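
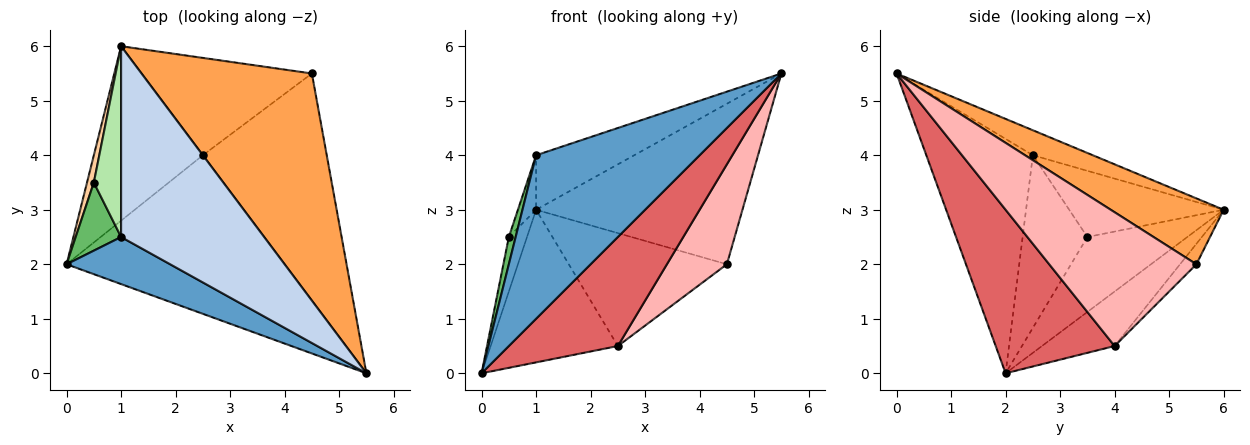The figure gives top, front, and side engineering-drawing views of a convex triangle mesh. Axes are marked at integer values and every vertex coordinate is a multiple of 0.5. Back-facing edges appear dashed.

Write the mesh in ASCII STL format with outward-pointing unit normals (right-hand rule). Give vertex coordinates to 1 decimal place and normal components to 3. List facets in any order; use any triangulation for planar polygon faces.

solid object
 facet normal -0.531 -0.815 0.234
  outer loop
   vertex 1.0 2.5 4.0
   vertex 0.0 2.0 0.0
   vertex 5.5 0.0 5.5
  endloop
 endfacet
 facet normal -0.166 0.271 0.948
  outer loop
   vertex 1.0 2.5 4.0
   vertex 5.5 0.0 5.5
   vertex 1.0 6.0 3.0
  endloop
 endfacet
 facet normal 0.301 0.550 0.779
  outer loop
   vertex 4.5 5.5 2.0
   vertex 1.0 6.0 3.0
   vertex 5.5 0.0 5.5
  endloop
 endfacet
 facet normal -0.980 0.178 0.089
  outer loop
   vertex 0.5 3.5 2.5
   vertex 1.0 6.0 3.0
   vertex 0.0 2.0 0.0
  endloop
 endfacet
 facet normal -0.962 -0.101 0.253
  outer loop
   vertex 0.5 3.5 2.5
   vertex 0.0 2.0 0.0
   vertex 1.0 2.5 4.0
  endloop
 endfacet
 facet normal -0.919 0.108 0.379
  outer loop
   vertex 0.5 3.5 2.5
   vertex 1.0 2.5 4.0
   vertex 1.0 6.0 3.0
  endloop
 endfacet
 facet normal 0.526 -0.482 -0.701
  outer loop
   vertex 2.5 4.0 0.5
   vertex 5.5 0.0 5.5
   vertex 0.0 2.0 0.0
  endloop
 endfacet
 facet normal 0.703 -0.286 -0.651
  outer loop
   vertex 2.5 4.0 0.5
   vertex 4.5 5.5 2.0
   vertex 5.5 0.0 5.5
  endloop
 endfacet
 facet normal -0.352 0.616 -0.704
  outer loop
   vertex 2.5 4.0 0.5
   vertex 0.0 2.0 0.0
   vertex 1.0 6.0 3.0
  endloop
 endfacet
 facet normal -0.078 0.755 -0.651
  outer loop
   vertex 2.5 4.0 0.5
   vertex 1.0 6.0 3.0
   vertex 4.5 5.5 2.0
  endloop
 endfacet
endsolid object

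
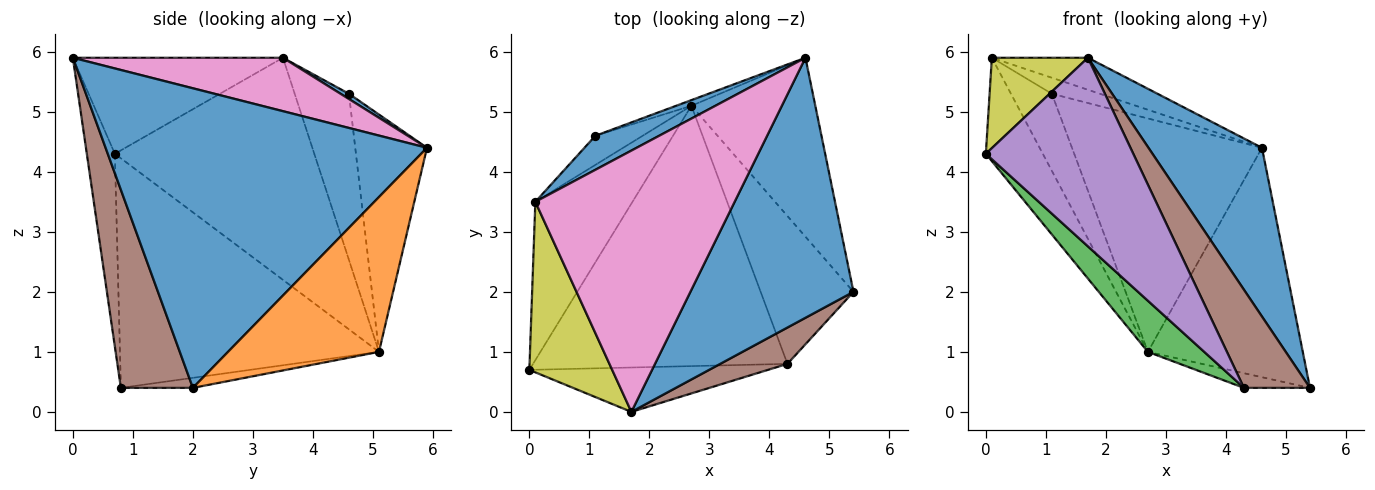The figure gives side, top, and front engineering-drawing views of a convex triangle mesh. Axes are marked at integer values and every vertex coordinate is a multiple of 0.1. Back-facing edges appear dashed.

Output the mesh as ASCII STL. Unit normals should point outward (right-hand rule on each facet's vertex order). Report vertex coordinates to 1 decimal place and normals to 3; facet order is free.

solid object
 facet normal 0.839 -0.296 0.457
  outer loop
   vertex 1.7 0.0 5.9
   vertex 5.4 2.0 0.4
   vertex 4.6 5.9 4.4
  endloop
 endfacet
 facet normal 0.609 0.625 -0.488
  outer loop
   vertex 2.7 5.1 1.0
   vertex 4.6 5.9 4.4
   vertex 5.4 2.0 0.4
  endloop
 endfacet
 facet normal -0.663 -0.144 -0.735
  outer loop
   vertex 4.3 0.8 0.4
   vertex 0.0 0.7 4.3
   vertex 2.7 5.1 1.0
  endloop
 endfacet
 facet normal -0.107 0.098 -0.989
  outer loop
   vertex 4.3 0.8 0.4
   vertex 2.7 5.1 1.0
   vertex 5.4 2.0 0.4
  endloop
 endfacet
 facet normal -0.182 -0.957 -0.225
  outer loop
   vertex 4.3 0.8 0.4
   vertex 1.7 0.0 5.9
   vertex 0.0 0.7 4.3
  endloop
 endfacet
 facet normal 0.715 -0.656 0.243
  outer loop
   vertex 4.3 0.8 0.4
   vertex 5.4 2.0 0.4
   vertex 1.7 0.0 5.9
  endloop
 endfacet
 facet normal 0.257 0.118 0.959
  outer loop
   vertex 0.1 3.5 5.9
   vertex 1.7 0.0 5.9
   vertex 4.6 5.9 4.4
  endloop
 endfacet
 facet normal -0.886 0.253 -0.388
  outer loop
   vertex 0.1 3.5 5.9
   vertex 2.7 5.1 1.0
   vertex 0.0 0.7 4.3
  endloop
 endfacet
 facet normal -0.716 -0.327 0.617
  outer loop
   vertex 0.1 3.5 5.9
   vertex 0.0 0.7 4.3
   vertex 1.7 0.0 5.9
  endloop
 endfacet
 facet normal -0.353 0.935 -0.023
  outer loop
   vertex 1.1 4.6 5.3
   vertex 4.6 5.9 4.4
   vertex 2.7 5.1 1.0
  endloop
 endfacet
 facet normal 0.074 0.425 0.902
  outer loop
   vertex 1.1 4.6 5.3
   vertex 0.1 3.5 5.9
   vertex 4.6 5.9 4.4
  endloop
 endfacet
 facet normal -0.779 0.587 -0.221
  outer loop
   vertex 1.1 4.6 5.3
   vertex 2.7 5.1 1.0
   vertex 0.1 3.5 5.9
  endloop
 endfacet
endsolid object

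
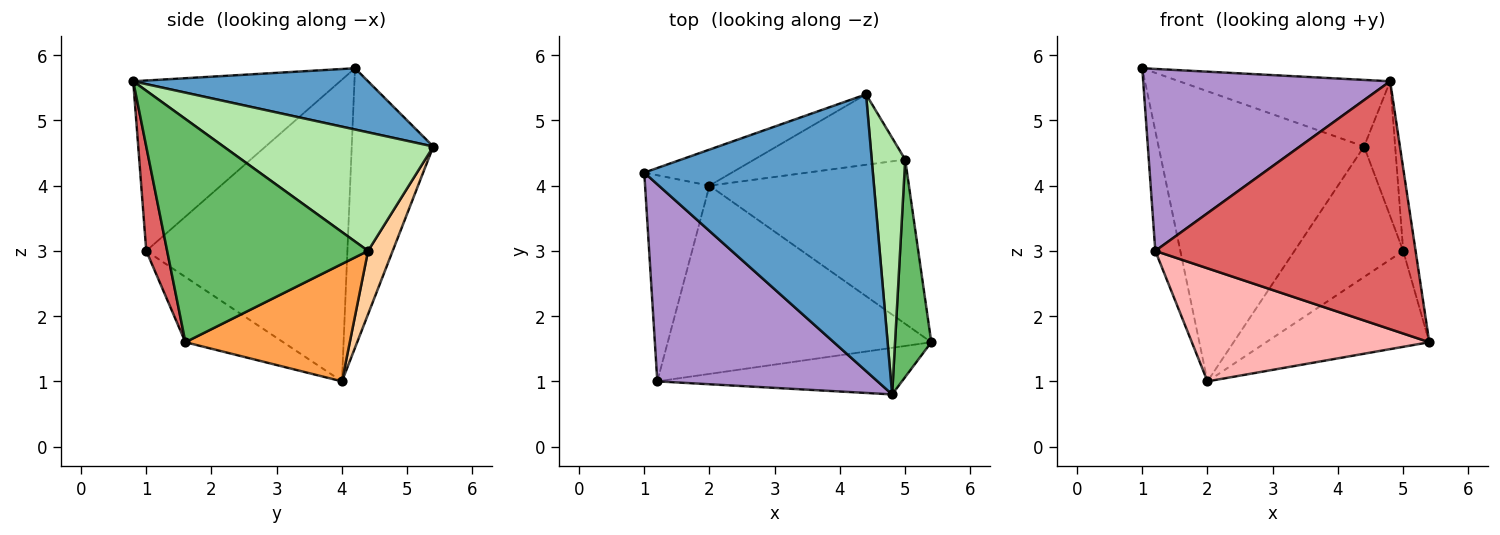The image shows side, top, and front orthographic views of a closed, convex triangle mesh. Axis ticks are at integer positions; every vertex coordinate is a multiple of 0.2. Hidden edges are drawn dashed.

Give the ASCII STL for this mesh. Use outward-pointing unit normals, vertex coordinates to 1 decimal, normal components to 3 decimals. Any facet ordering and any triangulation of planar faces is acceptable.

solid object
 facet normal 0.252 0.226 0.941
  outer loop
   vertex 4.8 0.8 5.6
   vertex 4.4 5.4 4.6
   vertex 1.0 4.2 5.8
  endloop
 endfacet
 facet normal -0.366 0.923 -0.115
  outer loop
   vertex 2.0 4.0 1.0
   vertex 1.0 4.2 5.8
   vertex 4.4 5.4 4.6
  endloop
 endfacet
 facet normal 0.453 0.450 -0.770
  outer loop
   vertex 5.0 4.4 3.0
   vertex 5.4 1.6 1.6
   vertex 2.0 4.0 1.0
  endloop
 endfacet
 facet normal 0.196 0.863 -0.466
  outer loop
   vertex 5.0 4.4 3.0
   vertex 2.0 4.0 1.0
   vertex 4.4 5.4 4.6
  endloop
 endfacet
 facet normal 0.985 0.061 0.160
  outer loop
   vertex 5.0 4.4 3.0
   vertex 4.8 0.8 5.6
   vertex 5.4 1.6 1.6
  endloop
 endfacet
 facet normal 0.953 0.141 0.269
  outer loop
   vertex 5.0 4.4 3.0
   vertex 4.4 5.4 4.6
   vertex 4.8 0.8 5.6
  endloop
 endfacet
 facet normal 0.079 -0.980 -0.184
  outer loop
   vertex 1.2 1.0 3.0
   vertex 5.4 1.6 1.6
   vertex 4.8 0.8 5.6
  endloop
 endfacet
 facet normal -0.208 -0.504 -0.839
  outer loop
   vertex 1.2 1.0 3.0
   vertex 2.0 4.0 1.0
   vertex 5.4 1.6 1.6
  endloop
 endfacet
 facet normal -0.494 -0.590 0.639
  outer loop
   vertex 1.2 1.0 3.0
   vertex 4.8 0.8 5.6
   vertex 1.0 4.2 5.8
  endloop
 endfacet
 facet normal -0.971 0.121 -0.207
  outer loop
   vertex 1.2 1.0 3.0
   vertex 1.0 4.2 5.8
   vertex 2.0 4.0 1.0
  endloop
 endfacet
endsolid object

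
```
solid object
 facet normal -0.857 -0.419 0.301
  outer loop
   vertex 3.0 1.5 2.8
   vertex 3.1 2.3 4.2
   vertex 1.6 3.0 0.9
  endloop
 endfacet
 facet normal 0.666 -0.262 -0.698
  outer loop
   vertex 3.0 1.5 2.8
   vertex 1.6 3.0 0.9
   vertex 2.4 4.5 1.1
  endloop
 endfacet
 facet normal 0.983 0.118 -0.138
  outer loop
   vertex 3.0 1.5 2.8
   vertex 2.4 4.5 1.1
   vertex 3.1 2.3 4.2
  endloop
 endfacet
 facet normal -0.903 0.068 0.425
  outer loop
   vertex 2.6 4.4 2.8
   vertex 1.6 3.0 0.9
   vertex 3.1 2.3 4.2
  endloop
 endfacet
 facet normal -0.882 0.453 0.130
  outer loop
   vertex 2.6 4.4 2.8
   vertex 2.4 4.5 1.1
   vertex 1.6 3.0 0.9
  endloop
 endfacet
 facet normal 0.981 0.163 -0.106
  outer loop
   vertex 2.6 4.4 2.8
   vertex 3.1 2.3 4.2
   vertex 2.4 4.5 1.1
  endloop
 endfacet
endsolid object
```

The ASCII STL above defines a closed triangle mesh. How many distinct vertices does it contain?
5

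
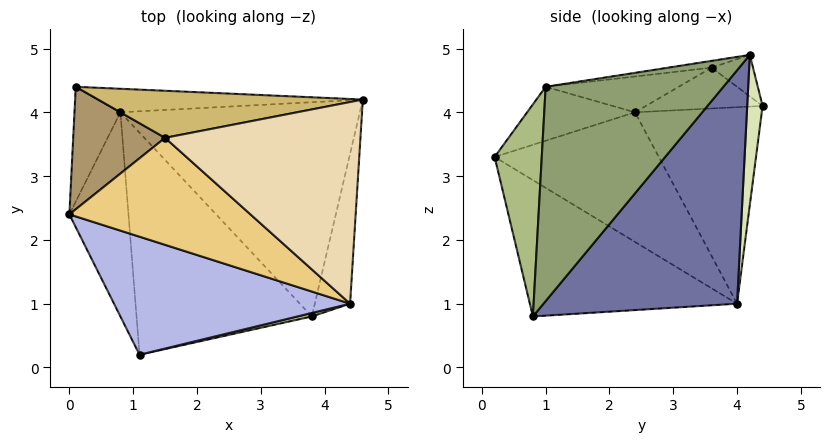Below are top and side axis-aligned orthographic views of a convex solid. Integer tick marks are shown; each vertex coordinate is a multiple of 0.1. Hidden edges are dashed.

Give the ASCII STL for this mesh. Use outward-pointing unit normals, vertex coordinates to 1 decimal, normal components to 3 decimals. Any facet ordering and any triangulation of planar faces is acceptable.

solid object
 facet normal 0.572 0.573 -0.587
  outer loop
   vertex 0.8 4.0 1.0
   vertex 4.6 4.2 4.9
   vertex 3.8 0.8 0.8
  endloop
 endfacet
 facet normal -0.866 -0.307 -0.395
  outer loop
   vertex 0.8 4.0 1.0
   vertex 1.1 0.2 3.3
   vertex 0.0 2.4 4.0
  endloop
 endfacet
 facet normal -0.543 -0.466 -0.699
  outer loop
   vertex 0.8 4.0 1.0
   vertex 3.8 0.8 0.8
   vertex 1.1 0.2 3.3
  endloop
 endfacet
 facet normal -0.205 -0.388 0.898
  outer loop
   vertex 4.4 1.0 4.4
   vertex 0.0 2.4 4.0
   vertex 1.1 0.2 3.3
  endloop
 endfacet
 facet normal 0.986 -0.036 -0.162
  outer loop
   vertex 4.4 1.0 4.4
   vertex 3.8 0.8 0.8
   vertex 4.6 4.2 4.9
  endloop
 endfacet
 facet normal 0.231 -0.973 0.016
  outer loop
   vertex 4.4 1.0 4.4
   vertex 1.1 0.2 3.3
   vertex 3.8 0.8 0.8
  endloop
 endfacet
 facet normal -0.972 0.060 -0.227
  outer loop
   vertex 0.1 4.4 4.1
   vertex 0.8 4.0 1.0
   vertex 0.0 2.4 4.0
  endloop
 endfacet
 facet normal 0.064 0.991 -0.113
  outer loop
   vertex 0.1 4.4 4.1
   vertex 4.6 4.2 4.9
   vertex 0.8 4.0 1.0
  endloop
 endfacet
 facet normal -0.406 -0.025 0.914
  outer loop
   vertex 1.5 3.6 4.7
   vertex 0.1 4.4 4.1
   vertex 0.0 2.4 4.0
  endloop
 endfacet
 facet normal -0.140 0.425 0.894
  outer loop
   vertex 1.5 3.6 4.7
   vertex 4.6 4.2 4.9
   vertex 0.1 4.4 4.1
  endloop
 endfacet
 facet normal -0.184 -0.313 0.932
  outer loop
   vertex 1.5 3.6 4.7
   vertex 0.0 2.4 4.0
   vertex 4.4 1.0 4.4
  endloop
 endfacet
 facet normal -0.034 -0.152 0.988
  outer loop
   vertex 1.5 3.6 4.7
   vertex 4.4 1.0 4.4
   vertex 4.6 4.2 4.9
  endloop
 endfacet
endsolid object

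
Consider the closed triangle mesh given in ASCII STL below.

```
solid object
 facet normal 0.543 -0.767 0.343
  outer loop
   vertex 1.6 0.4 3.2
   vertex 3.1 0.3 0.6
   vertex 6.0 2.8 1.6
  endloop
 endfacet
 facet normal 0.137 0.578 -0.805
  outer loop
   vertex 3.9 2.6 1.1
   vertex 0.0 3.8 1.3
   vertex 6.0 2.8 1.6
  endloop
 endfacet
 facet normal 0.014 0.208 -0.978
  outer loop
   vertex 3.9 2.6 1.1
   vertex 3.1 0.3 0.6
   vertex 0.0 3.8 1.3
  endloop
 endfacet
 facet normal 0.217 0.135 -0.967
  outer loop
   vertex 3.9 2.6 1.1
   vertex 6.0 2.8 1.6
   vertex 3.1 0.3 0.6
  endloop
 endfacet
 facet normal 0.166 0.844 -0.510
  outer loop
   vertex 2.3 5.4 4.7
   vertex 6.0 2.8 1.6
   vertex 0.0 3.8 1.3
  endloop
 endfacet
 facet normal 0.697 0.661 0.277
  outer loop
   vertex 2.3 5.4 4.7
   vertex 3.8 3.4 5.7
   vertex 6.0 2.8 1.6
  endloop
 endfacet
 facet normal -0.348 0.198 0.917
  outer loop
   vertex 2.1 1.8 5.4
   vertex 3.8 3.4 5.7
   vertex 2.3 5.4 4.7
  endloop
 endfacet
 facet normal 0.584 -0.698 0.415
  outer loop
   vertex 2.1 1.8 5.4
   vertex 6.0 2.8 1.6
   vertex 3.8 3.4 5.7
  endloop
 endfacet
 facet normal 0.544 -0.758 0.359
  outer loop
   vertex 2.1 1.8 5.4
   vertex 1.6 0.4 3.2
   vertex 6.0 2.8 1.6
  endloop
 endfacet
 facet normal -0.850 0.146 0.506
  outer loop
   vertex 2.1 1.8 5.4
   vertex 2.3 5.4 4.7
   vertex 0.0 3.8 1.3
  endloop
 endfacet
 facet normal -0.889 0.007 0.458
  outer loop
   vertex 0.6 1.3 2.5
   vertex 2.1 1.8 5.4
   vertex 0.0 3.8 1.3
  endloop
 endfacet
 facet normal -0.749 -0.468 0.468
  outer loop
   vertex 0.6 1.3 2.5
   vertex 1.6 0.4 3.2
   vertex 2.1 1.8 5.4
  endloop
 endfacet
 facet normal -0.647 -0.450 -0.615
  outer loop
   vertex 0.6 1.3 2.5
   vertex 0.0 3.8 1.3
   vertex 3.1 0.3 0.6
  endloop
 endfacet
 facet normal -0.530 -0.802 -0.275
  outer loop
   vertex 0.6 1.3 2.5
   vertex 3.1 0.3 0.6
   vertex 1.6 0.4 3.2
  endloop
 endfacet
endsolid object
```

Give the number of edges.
21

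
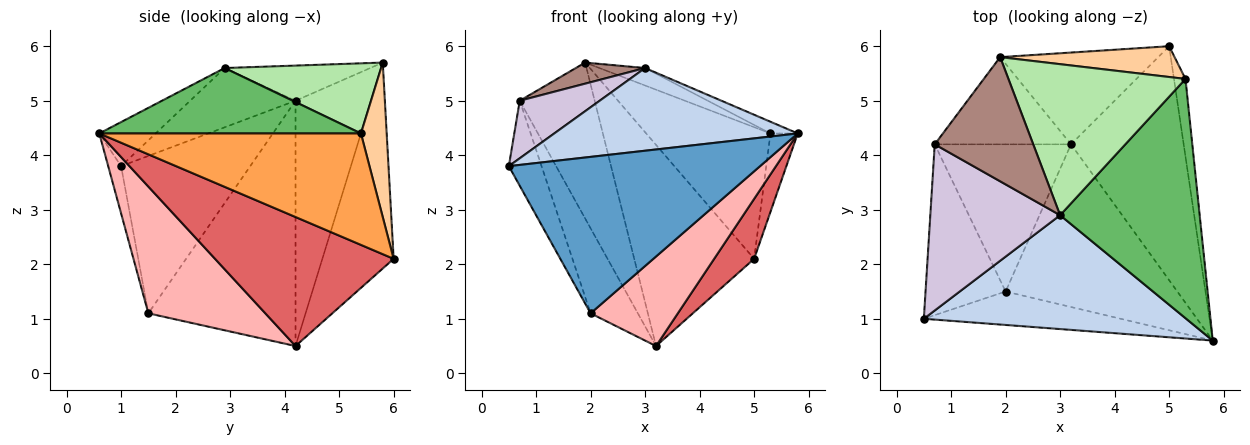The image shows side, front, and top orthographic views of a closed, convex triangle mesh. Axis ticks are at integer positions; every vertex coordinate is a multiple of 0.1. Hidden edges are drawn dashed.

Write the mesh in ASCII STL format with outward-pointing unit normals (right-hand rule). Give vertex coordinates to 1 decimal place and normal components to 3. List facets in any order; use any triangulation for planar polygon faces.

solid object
 facet normal -0.050 -0.977 -0.209
  outer loop
   vertex 2.0 1.5 1.1
   vertex 5.8 0.6 4.4
   vertex 0.5 1.0 3.8
  endloop
 endfacet
 facet normal -0.135 -0.582 0.802
  outer loop
   vertex 3.0 2.9 5.6
   vertex 0.5 1.0 3.8
   vertex 5.8 0.6 4.4
  endloop
 endfacet
 facet normal 0.989 0.103 -0.102
  outer loop
   vertex 5.3 5.4 4.4
   vertex 5.8 0.6 4.4
   vertex 5.0 6.0 2.1
  endloop
 endfacet
 facet normal 0.198 0.955 0.223
  outer loop
   vertex 5.3 5.4 4.4
   vertex 5.0 6.0 2.1
   vertex 1.9 5.8 5.7
  endloop
 endfacet
 facet normal 0.424 0.044 0.905
  outer loop
   vertex 5.3 5.4 4.4
   vertex 3.0 2.9 5.6
   vertex 5.8 0.6 4.4
  endloop
 endfacet
 facet normal 0.366 0.107 0.924
  outer loop
   vertex 5.3 5.4 4.4
   vertex 1.9 5.8 5.7
   vertex 3.0 2.9 5.6
  endloop
 endfacet
 facet normal 0.743 -0.166 -0.649
  outer loop
   vertex 3.2 4.2 0.5
   vertex 5.0 6.0 2.1
   vertex 5.8 0.6 4.4
  endloop
 endfacet
 facet normal 0.543 -0.405 -0.736
  outer loop
   vertex 3.2 4.2 0.5
   vertex 5.8 0.6 4.4
   vertex 2.0 1.5 1.1
  endloop
 endfacet
 facet normal -0.476 0.800 -0.365
  outer loop
   vertex 3.2 4.2 0.5
   vertex 1.9 5.8 5.7
   vertex 5.0 6.0 2.1
  endloop
 endfacet
 facet normal -0.396 -0.301 0.868
  outer loop
   vertex 0.7 4.2 5.0
   vertex 0.5 1.0 3.8
   vertex 3.0 2.9 5.6
  endloop
 endfacet
 facet normal -0.332 -0.158 0.930
  outer loop
   vertex 0.7 4.2 5.0
   vertex 3.0 2.9 5.6
   vertex 1.9 5.8 5.7
  endloop
 endfacet
 facet normal -0.660 0.656 -0.367
  outer loop
   vertex 0.7 4.2 5.0
   vertex 1.9 5.8 5.7
   vertex 3.2 4.2 0.5
  endloop
 endfacet
 facet normal -0.869 0.220 -0.442
  outer loop
   vertex 0.7 4.2 5.0
   vertex 2.0 1.5 1.1
   vertex 0.5 1.0 3.8
  endloop
 endfacet
 facet normal -0.842 0.270 -0.468
  outer loop
   vertex 0.7 4.2 5.0
   vertex 3.2 4.2 0.5
   vertex 2.0 1.5 1.1
  endloop
 endfacet
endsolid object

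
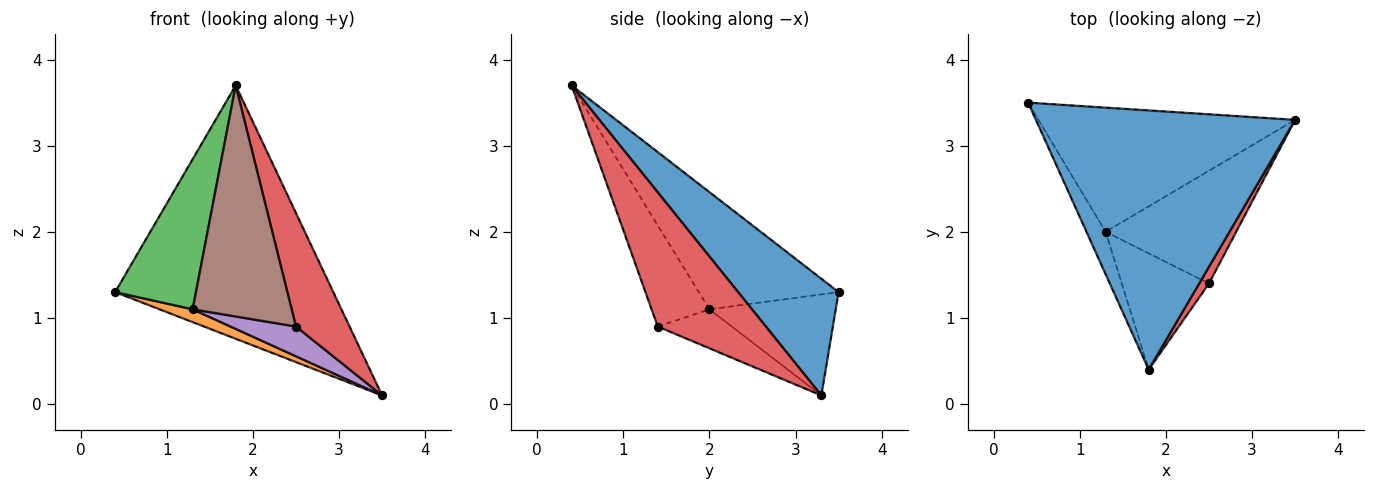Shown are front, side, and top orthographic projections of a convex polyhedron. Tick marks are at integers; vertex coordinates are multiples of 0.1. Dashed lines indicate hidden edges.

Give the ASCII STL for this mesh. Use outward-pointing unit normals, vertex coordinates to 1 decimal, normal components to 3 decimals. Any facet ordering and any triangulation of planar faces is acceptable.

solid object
 facet normal 0.306 0.665 0.681
  outer loop
   vertex 1.8 0.4 3.7
   vertex 3.5 3.3 0.1
   vertex 0.4 3.5 1.3
  endloop
 endfacet
 facet normal -0.365 -0.095 -0.926
  outer loop
   vertex 1.3 2.0 1.1
   vertex 0.4 3.5 1.3
   vertex 3.5 3.3 0.1
  endloop
 endfacet
 facet normal -0.857 -0.496 -0.140
  outer loop
   vertex 1.3 2.0 1.1
   vertex 1.8 0.4 3.7
   vertex 0.4 3.5 1.3
  endloop
 endfacet
 facet normal 0.894 -0.443 0.065
  outer loop
   vertex 2.5 1.4 0.9
   vertex 3.5 3.3 0.1
   vertex 1.8 0.4 3.7
  endloop
 endfacet
 facet normal -0.277 -0.245 -0.929
  outer loop
   vertex 2.5 1.4 0.9
   vertex 1.3 2.0 1.1
   vertex 3.5 3.3 0.1
  endloop
 endfacet
 facet normal -0.462 -0.792 -0.398
  outer loop
   vertex 2.5 1.4 0.9
   vertex 1.8 0.4 3.7
   vertex 1.3 2.0 1.1
  endloop
 endfacet
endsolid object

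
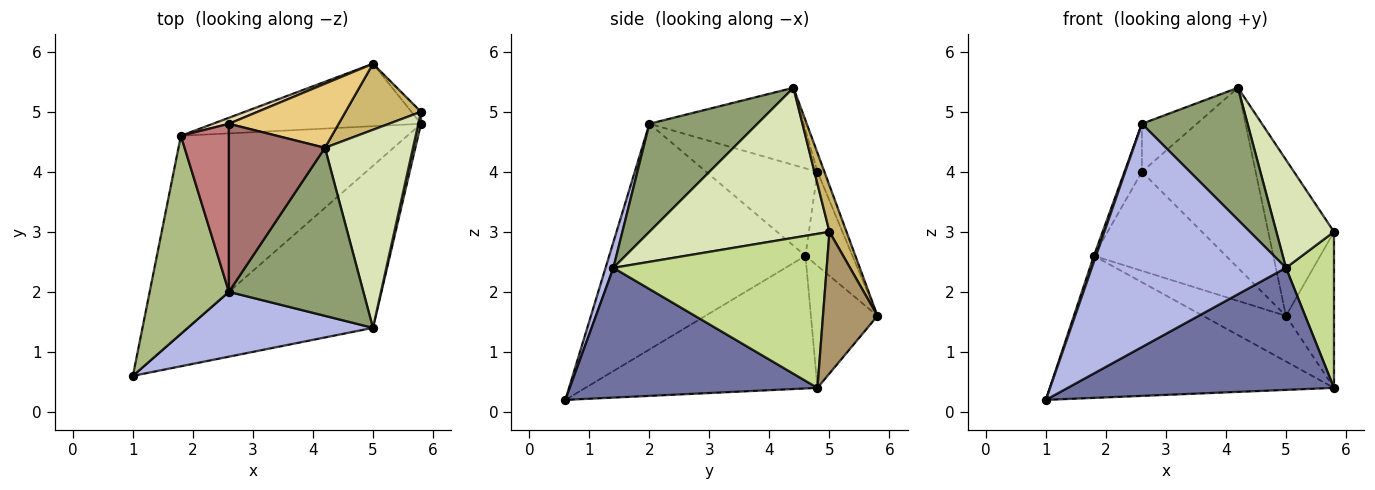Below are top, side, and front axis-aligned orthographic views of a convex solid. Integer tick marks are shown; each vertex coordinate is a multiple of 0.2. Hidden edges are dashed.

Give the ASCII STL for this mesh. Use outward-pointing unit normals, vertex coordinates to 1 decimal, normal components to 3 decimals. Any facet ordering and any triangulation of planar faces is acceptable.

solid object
 facet normal 0.488 -0.525 -0.697
  outer loop
   vertex 5.0 1.4 2.4
   vertex 1.0 0.6 0.2
   vertex 5.8 4.8 0.4
  endloop
 endfacet
 facet normal -0.430 0.526 -0.734
  outer loop
   vertex 1.8 4.6 2.6
   vertex 5.8 4.8 0.4
   vertex 1.0 0.6 0.2
  endloop
 endfacet
 facet normal -0.428 0.533 -0.730
  outer loop
   vertex 1.8 4.6 2.6
   vertex 5.0 5.8 1.6
   vertex 5.8 4.8 0.4
  endloop
 endfacet
 facet normal 0.039 -0.960 0.279
  outer loop
   vertex 2.6 2.0 4.8
   vertex 1.0 0.6 0.2
   vertex 5.0 1.4 2.4
  endloop
 endfacet
 facet normal 0.534 -0.522 0.665
  outer loop
   vertex 2.6 2.0 4.8
   vertex 5.0 1.4 2.4
   vertex 4.2 4.4 5.4
  endloop
 endfacet
 facet normal -0.943 -0.010 0.331
  outer loop
   vertex 2.6 2.0 4.8
   vertex 1.8 4.6 2.6
   vertex 1.0 0.6 0.2
  endloop
 endfacet
 facet normal 0.975 -0.220 0.017
  outer loop
   vertex 5.8 5.0 3.0
   vertex 5.0 1.4 2.4
   vertex 5.8 4.8 0.4
  endloop
 endfacet
 facet normal 0.831 -0.266 0.488
  outer loop
   vertex 5.8 5.0 3.0
   vertex 4.2 4.4 5.4
   vertex 5.0 1.4 2.4
  endloop
 endfacet
 facet normal 0.749 0.660 -0.051
  outer loop
   vertex 5.8 5.0 3.0
   vertex 5.8 4.8 0.4
   vertex 5.0 5.8 1.6
  endloop
 endfacet
 facet normal 0.233 0.896 0.379
  outer loop
   vertex 5.8 5.0 3.0
   vertex 5.0 5.8 1.6
   vertex 4.2 4.4 5.4
  endloop
 endfacet
 facet normal -0.057 0.941 0.334
  outer loop
   vertex 2.6 4.8 4.0
   vertex 4.2 4.4 5.4
   vertex 5.0 5.8 1.6
  endloop
 endfacet
 facet normal -0.335 0.941 0.057
  outer loop
   vertex 2.6 4.8 4.0
   vertex 5.0 5.8 1.6
   vertex 1.8 4.6 2.6
  endloop
 endfacet
 facet normal -0.611 0.217 0.761
  outer loop
   vertex 2.6 4.8 4.0
   vertex 2.6 2.0 4.8
   vertex 4.2 4.4 5.4
  endloop
 endfacet
 facet normal -0.868 0.136 0.477
  outer loop
   vertex 2.6 4.8 4.0
   vertex 1.8 4.6 2.6
   vertex 2.6 2.0 4.8
  endloop
 endfacet
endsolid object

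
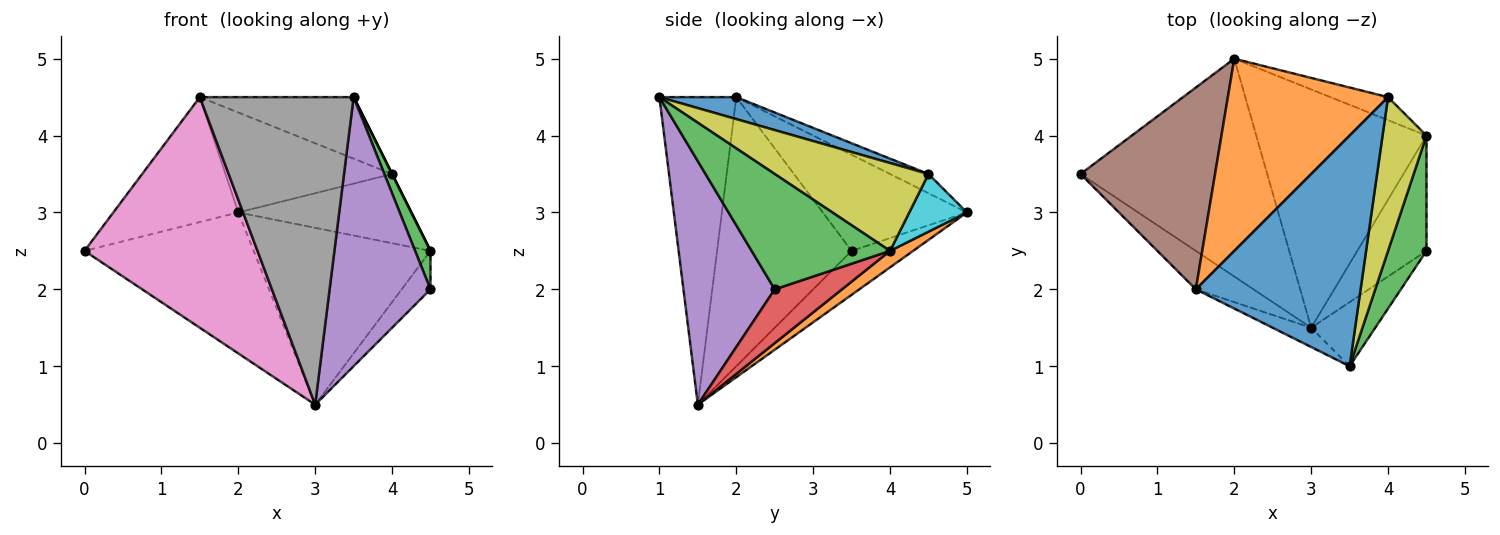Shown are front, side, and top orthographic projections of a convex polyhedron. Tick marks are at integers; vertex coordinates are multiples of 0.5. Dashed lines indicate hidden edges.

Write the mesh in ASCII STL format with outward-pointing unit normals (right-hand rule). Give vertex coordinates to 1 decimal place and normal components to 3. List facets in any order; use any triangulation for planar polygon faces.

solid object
 facet normal -0.194 0.533 -0.824
  outer loop
   vertex 2.0 5.0 3.0
   vertex 3.0 1.5 0.5
   vertex 0.0 3.5 2.5
  endloop
 endfacet
 facet normal 0.077 0.594 -0.801
  outer loop
   vertex 2.0 5.0 3.0
   vertex 4.5 4.0 2.5
   vertex 3.0 1.5 0.5
  endloop
 endfacet
 facet normal 0.943 -0.105 0.314
  outer loop
   vertex 4.5 2.5 2.0
   vertex 4.5 4.0 2.5
   vertex 3.5 1.0 4.5
  endloop
 endfacet
 facet normal 0.594 0.254 -0.763
  outer loop
   vertex 4.5 2.5 2.0
   vertex 3.0 1.5 0.5
   vertex 4.5 4.0 2.5
  endloop
 endfacet
 facet normal 0.661 -0.730 -0.174
  outer loop
   vertex 4.5 2.5 2.0
   vertex 3.5 1.0 4.5
   vertex 3.0 1.5 0.5
  endloop
 endfacet
 facet normal -0.519 0.450 0.727
  outer loop
   vertex 1.5 2.0 4.5
   vertex 2.0 5.0 3.0
   vertex 0.0 3.5 2.5
  endloop
 endfacet
 facet normal -0.609 -0.783 -0.130
  outer loop
   vertex 1.5 2.0 4.5
   vertex 0.0 3.5 2.5
   vertex 3.0 1.5 0.5
  endloop
 endfacet
 facet normal -0.447 -0.893 -0.056
  outer loop
   vertex 1.5 2.0 4.5
   vertex 3.0 1.5 0.5
   vertex 3.5 1.0 4.5
  endloop
 endfacet
 facet normal 0.894 0.000 0.447
  outer loop
   vertex 4.0 4.5 3.5
   vertex 3.5 1.0 4.5
   vertex 4.5 4.0 2.5
  endloop
 endfacet
 facet normal 0.302 0.905 -0.302
  outer loop
   vertex 4.0 4.5 3.5
   vertex 4.5 4.0 2.5
   vertex 2.0 5.0 3.0
  endloop
 endfacet
 facet normal 0.128 0.256 0.958
  outer loop
   vertex 4.0 4.5 3.5
   vertex 1.5 2.0 4.5
   vertex 3.5 1.0 4.5
  endloop
 endfacet
 facet normal -0.106 0.459 0.882
  outer loop
   vertex 4.0 4.5 3.5
   vertex 2.0 5.0 3.0
   vertex 1.5 2.0 4.5
  endloop
 endfacet
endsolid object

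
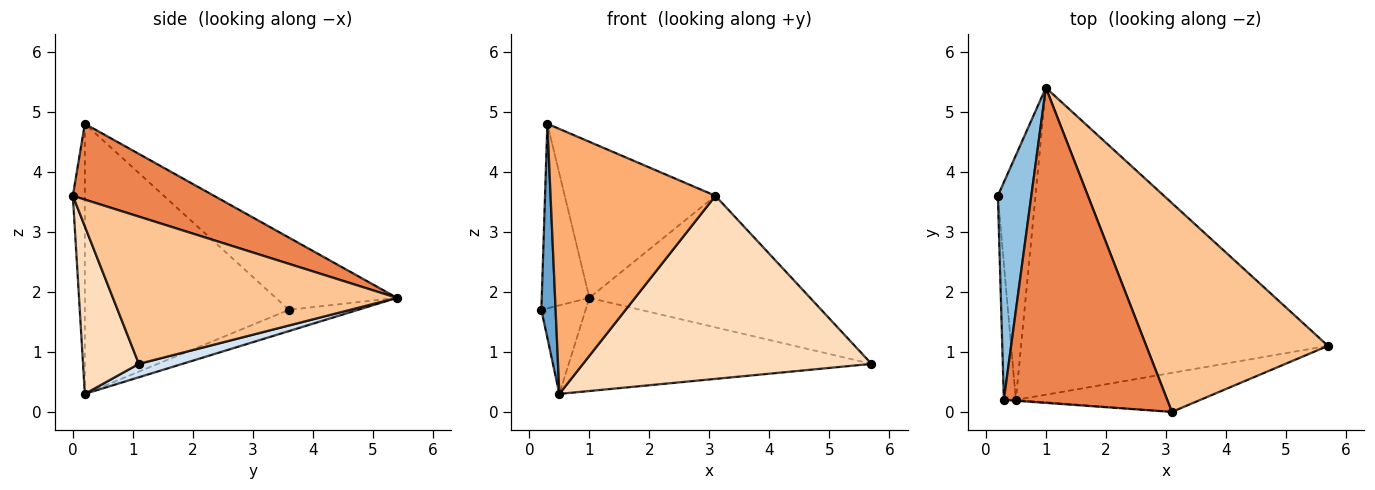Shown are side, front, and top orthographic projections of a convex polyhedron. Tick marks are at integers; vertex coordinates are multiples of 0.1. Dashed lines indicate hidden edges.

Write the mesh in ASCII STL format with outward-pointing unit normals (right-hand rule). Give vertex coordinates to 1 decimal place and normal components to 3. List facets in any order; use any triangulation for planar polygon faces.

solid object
 facet normal -0.997 -0.070 -0.044
  outer loop
   vertex 0.5 0.2 0.3
   vertex 0.3 0.2 4.8
   vertex 0.2 3.6 1.7
  endloop
 endfacet
 facet normal -0.855 0.336 0.396
  outer loop
   vertex 1.0 5.4 1.9
   vertex 0.2 3.6 1.7
   vertex 0.3 0.2 4.8
  endloop
 endfacet
 facet normal -0.469 0.301 -0.831
  outer loop
   vertex 1.0 5.4 1.9
   vertex 0.5 0.2 0.3
   vertex 0.2 3.6 1.7
  endloop
 endfacet
 facet normal 0.042 0.290 -0.956
  outer loop
   vertex 1.0 5.4 1.9
   vertex 5.7 1.1 0.8
   vertex 0.5 0.2 0.3
  endloop
 endfacet
 facet normal 0.384 0.410 0.827
  outer loop
   vertex 3.1 0.0 3.6
   vertex 1.0 5.4 1.9
   vertex 0.3 0.2 4.8
  endloop
 endfacet
 facet normal -0.073 -0.997 -0.003
  outer loop
   vertex 3.1 0.0 3.6
   vertex 0.3 0.2 4.8
   vertex 0.5 0.2 0.3
  endloop
 endfacet
 facet normal 0.566 0.440 0.698
  outer loop
   vertex 3.1 0.0 3.6
   vertex 5.7 1.1 0.8
   vertex 1.0 5.4 1.9
  endloop
 endfacet
 facet normal 0.186 -0.961 -0.205
  outer loop
   vertex 3.1 0.0 3.6
   vertex 0.5 0.2 0.3
   vertex 5.7 1.1 0.8
  endloop
 endfacet
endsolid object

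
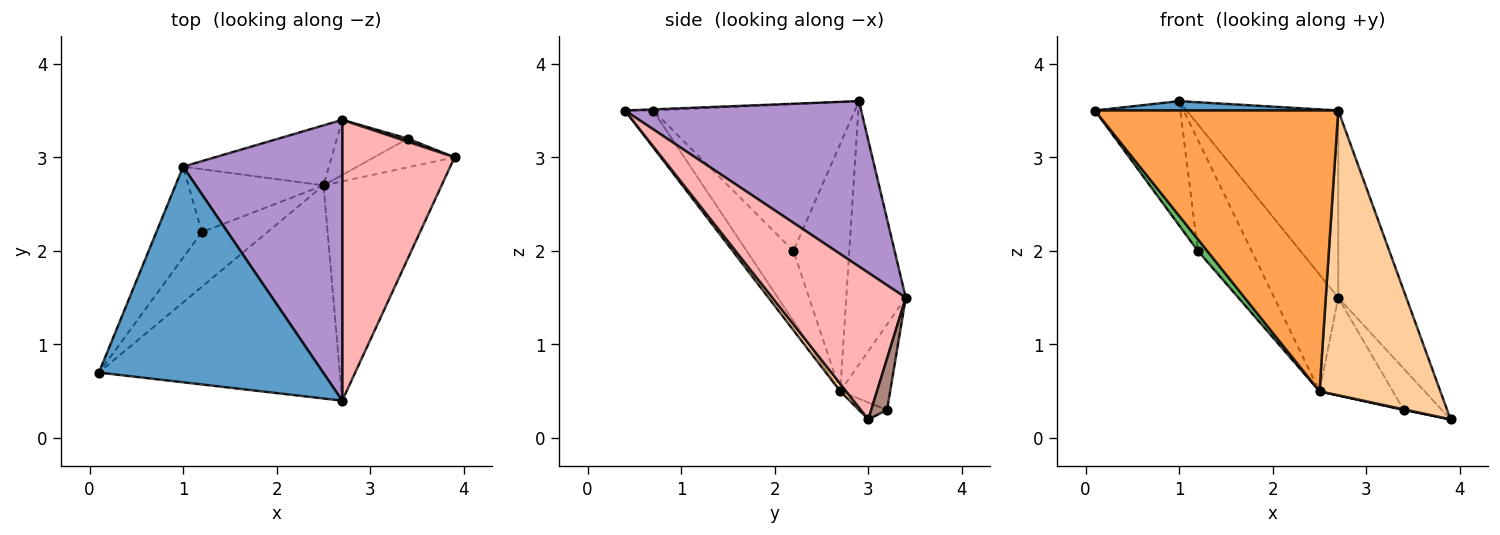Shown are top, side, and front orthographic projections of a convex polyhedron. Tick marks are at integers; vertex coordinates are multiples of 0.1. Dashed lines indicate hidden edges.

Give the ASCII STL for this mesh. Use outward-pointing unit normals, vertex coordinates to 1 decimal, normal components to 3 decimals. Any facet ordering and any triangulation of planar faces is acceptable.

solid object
 facet normal -0.005 -0.043 0.999
  outer loop
   vertex 1.0 2.9 3.6
   vertex 0.1 0.7 3.5
   vertex 2.7 0.4 3.5
  endloop
 endfacet
 facet normal -0.886 0.375 -0.275
  outer loop
   vertex 1.2 2.2 2.0
   vertex 0.1 0.7 3.5
   vertex 1.0 2.9 3.6
  endloop
 endfacet
 facet normal -0.092 -0.793 -0.602
  outer loop
   vertex 2.5 2.7 0.5
   vertex 2.7 0.4 3.5
   vertex 0.1 0.7 3.5
  endloop
 endfacet
 facet normal 0.039 -0.792 -0.610
  outer loop
   vertex 2.5 2.7 0.5
   vertex 3.9 3.0 0.2
   vertex 2.7 0.4 3.5
  endloop
 endfacet
 facet normal -0.723 -0.145 -0.675
  outer loop
   vertex 2.5 2.7 0.5
   vertex 0.1 0.7 3.5
   vertex 1.2 2.2 2.0
  endloop
 endfacet
 facet normal -0.671 0.645 -0.366
  outer loop
   vertex 2.5 2.7 0.5
   vertex 1.2 2.2 2.0
   vertex 1.0 2.9 3.6
  endloop
 endfacet
 facet normal -0.637 0.686 -0.352
  outer loop
   vertex 2.7 3.4 1.5
   vertex 2.5 2.7 0.5
   vertex 1.0 2.9 3.6
  endloop
 endfacet
 facet normal 0.736 0.376 0.564
  outer loop
   vertex 2.7 3.4 1.5
   vertex 2.7 0.4 3.5
   vertex 3.9 3.0 0.2
  endloop
 endfacet
 facet normal 0.654 0.420 0.629
  outer loop
   vertex 2.7 3.4 1.5
   vertex 1.0 2.9 3.6
   vertex 2.7 0.4 3.5
  endloop
 endfacet
 facet normal -0.205 -0.023 -0.979
  outer loop
   vertex 3.4 3.2 0.3
   vertex 3.9 3.0 0.2
   vertex 2.5 2.7 0.5
  endloop
 endfacet
 facet normal 0.382 0.921 0.070
  outer loop
   vertex 3.4 3.2 0.3
   vertex 2.7 3.4 1.5
   vertex 3.9 3.0 0.2
  endloop
 endfacet
 facet normal -0.510 0.749 -0.422
  outer loop
   vertex 3.4 3.2 0.3
   vertex 2.5 2.7 0.5
   vertex 2.7 3.4 1.5
  endloop
 endfacet
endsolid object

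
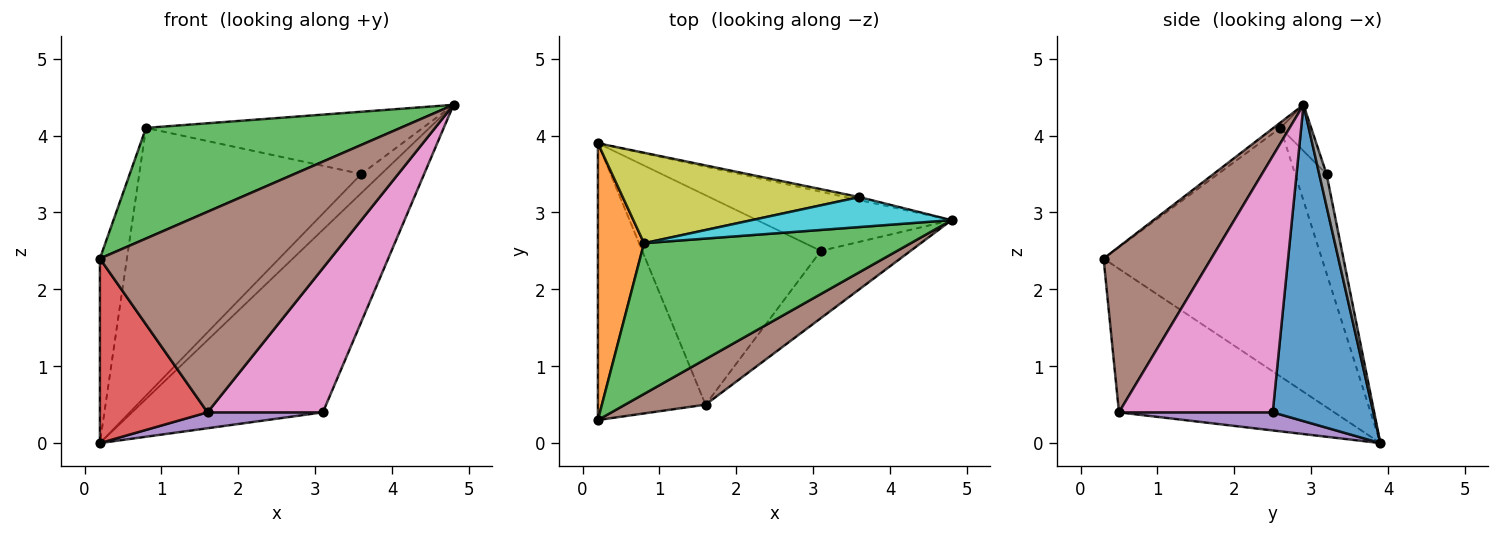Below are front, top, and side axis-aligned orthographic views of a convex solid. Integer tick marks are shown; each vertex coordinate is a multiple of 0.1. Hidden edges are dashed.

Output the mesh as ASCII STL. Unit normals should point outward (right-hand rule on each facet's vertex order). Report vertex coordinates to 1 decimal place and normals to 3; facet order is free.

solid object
 facet normal 0.448 0.850 -0.276
  outer loop
   vertex 3.1 2.5 0.4
   vertex 0.2 3.9 0.0
   vertex 4.8 2.9 4.4
  endloop
 endfacet
 facet normal -0.976 0.121 0.181
  outer loop
   vertex 0.8 2.6 4.1
   vertex 0.2 3.9 0.0
   vertex 0.2 0.3 2.4
  endloop
 endfacet
 facet normal -0.016 -0.592 0.806
  outer loop
   vertex 0.8 2.6 4.1
   vertex 0.2 0.3 2.4
   vertex 4.8 2.9 4.4
  endloop
 endfacet
 facet normal -0.743 -0.371 -0.557
  outer loop
   vertex 1.6 0.5 0.4
   vertex 0.2 0.3 2.4
   vertex 0.2 3.9 0.0
  endloop
 endfacet
 facet normal 0.100 -0.075 -0.992
  outer loop
   vertex 1.6 0.5 0.4
   vertex 0.2 3.9 0.0
   vertex 3.1 2.5 0.4
  endloop
 endfacet
 facet normal 0.414 -0.888 0.201
  outer loop
   vertex 1.6 0.5 0.4
   vertex 4.8 2.9 4.4
   vertex 0.2 0.3 2.4
  endloop
 endfacet
 facet normal 0.770 -0.578 -0.270
  outer loop
   vertex 1.6 0.5 0.4
   vertex 3.1 2.5 0.4
   vertex 4.8 2.9 4.4
  endloop
 endfacet
 facet normal 0.342 0.928 -0.147
  outer loop
   vertex 3.6 3.2 3.5
   vertex 4.8 2.9 4.4
   vertex 0.2 3.9 0.0
  endloop
 endfacet
 facet normal -0.133 0.939 0.317
  outer loop
   vertex 3.6 3.2 3.5
   vertex 0.2 3.9 0.0
   vertex 0.8 2.6 4.1
  endloop
 endfacet
 facet normal -0.100 0.897 0.432
  outer loop
   vertex 3.6 3.2 3.5
   vertex 0.8 2.6 4.1
   vertex 4.8 2.9 4.4
  endloop
 endfacet
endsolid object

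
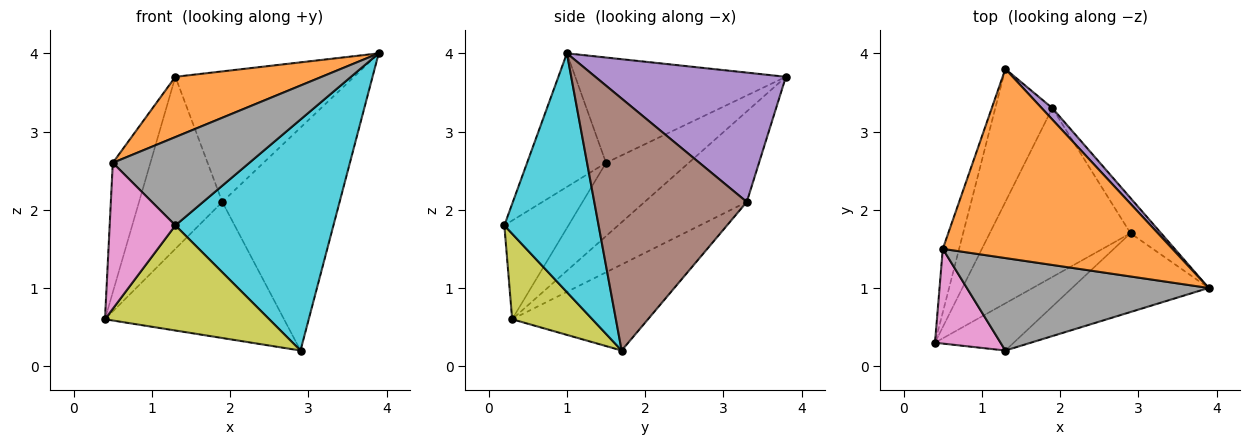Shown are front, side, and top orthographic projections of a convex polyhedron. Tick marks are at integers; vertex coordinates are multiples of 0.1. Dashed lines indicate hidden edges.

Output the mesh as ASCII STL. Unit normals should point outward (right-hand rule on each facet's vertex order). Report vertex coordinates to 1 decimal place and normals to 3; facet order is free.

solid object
 facet normal -0.892 0.405 -0.199
  outer loop
   vertex 0.5 1.5 2.6
   vertex 1.3 3.8 3.7
   vertex 0.4 0.3 0.6
  endloop
 endfacet
 facet normal -0.400 -0.278 0.873
  outer loop
   vertex 0.5 1.5 2.6
   vertex 3.9 1.0 4.0
   vertex 1.3 3.8 3.7
  endloop
 endfacet
 facet normal -0.697 0.568 -0.439
  outer loop
   vertex 1.9 3.3 2.1
   vertex 0.4 0.3 0.6
   vertex 1.3 3.8 3.7
  endloop
 endfacet
 facet normal -0.430 0.566 -0.703
  outer loop
   vertex 1.9 3.3 2.1
   vertex 2.9 1.7 0.2
   vertex 0.4 0.3 0.6
  endloop
 endfacet
 facet normal 0.728 0.683 0.060
  outer loop
   vertex 1.9 3.3 2.1
   vertex 1.3 3.8 3.7
   vertex 3.9 1.0 4.0
  endloop
 endfacet
 facet normal 0.789 0.607 -0.096
  outer loop
   vertex 1.9 3.3 2.1
   vertex 3.9 1.0 4.0
   vertex 2.9 1.7 0.2
  endloop
 endfacet
 facet normal -0.634 -0.649 0.421
  outer loop
   vertex 1.3 0.2 1.8
   vertex 0.5 1.5 2.6
   vertex 0.4 0.3 0.6
  endloop
 endfacet
 facet normal -0.371 -0.641 0.672
  outer loop
   vertex 1.3 0.2 1.8
   vertex 3.9 1.0 4.0
   vertex 0.5 1.5 2.6
  endloop
 endfacet
 facet normal 0.407 -0.833 -0.374
  outer loop
   vertex 1.3 0.2 1.8
   vertex 0.4 0.3 0.6
   vertex 2.9 1.7 0.2
  endloop
 endfacet
 facet normal 0.492 -0.824 -0.281
  outer loop
   vertex 1.3 0.2 1.8
   vertex 2.9 1.7 0.2
   vertex 3.9 1.0 4.0
  endloop
 endfacet
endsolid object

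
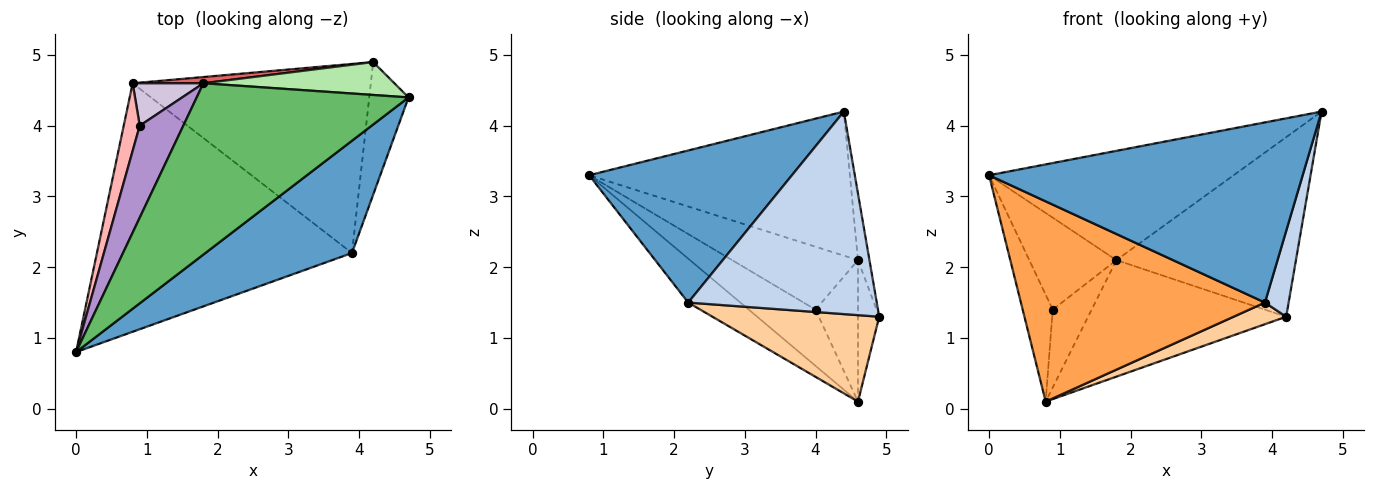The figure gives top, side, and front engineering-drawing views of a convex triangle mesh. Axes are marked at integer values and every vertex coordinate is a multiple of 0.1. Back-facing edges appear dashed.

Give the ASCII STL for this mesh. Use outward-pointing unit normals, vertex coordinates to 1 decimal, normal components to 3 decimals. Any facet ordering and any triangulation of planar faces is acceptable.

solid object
 facet normal 0.481 -0.744 0.464
  outer loop
   vertex 3.9 2.2 1.5
   vertex 4.7 4.4 4.2
   vertex 0.0 0.8 3.3
  endloop
 endfacet
 facet normal 0.974 -0.122 -0.189
  outer loop
   vertex 3.9 2.2 1.5
   vertex 4.2 4.9 1.3
   vertex 4.7 4.4 4.2
  endloop
 endfacet
 facet normal -0.133 -0.622 -0.772
  outer loop
   vertex 3.9 2.2 1.5
   vertex 0.0 0.8 3.3
   vertex 0.8 4.6 0.1
  endloop
 endfacet
 facet normal 0.339 -0.107 -0.935
  outer loop
   vertex 3.9 2.2 1.5
   vertex 0.8 4.6 0.1
   vertex 4.2 4.9 1.3
  endloop
 endfacet
 facet normal -0.497 0.467 0.731
  outer loop
   vertex 1.8 4.6 2.1
   vertex 0.0 0.8 3.3
   vertex 4.7 4.4 4.2
  endloop
 endfacet
 facet normal -0.063 0.982 0.180
  outer loop
   vertex 1.8 4.6 2.1
   vertex 4.7 4.4 4.2
   vertex 4.2 4.9 1.3
  endloop
 endfacet
 facet normal -0.106 0.993 0.053
  outer loop
   vertex 1.8 4.6 2.1
   vertex 4.2 4.9 1.3
   vertex 0.8 4.6 0.1
  endloop
 endfacet
 facet normal -0.883 0.397 0.251
  outer loop
   vertex 0.9 4.0 1.4
   vertex 0.8 4.6 0.1
   vertex 0.0 0.8 3.3
  endloop
 endfacet
 facet normal -0.715 0.495 0.495
  outer loop
   vertex 0.9 4.0 1.4
   vertex 0.0 0.8 3.3
   vertex 1.8 4.6 2.1
  endloop
 endfacet
 facet normal -0.692 0.634 0.346
  outer loop
   vertex 0.9 4.0 1.4
   vertex 1.8 4.6 2.1
   vertex 0.8 4.6 0.1
  endloop
 endfacet
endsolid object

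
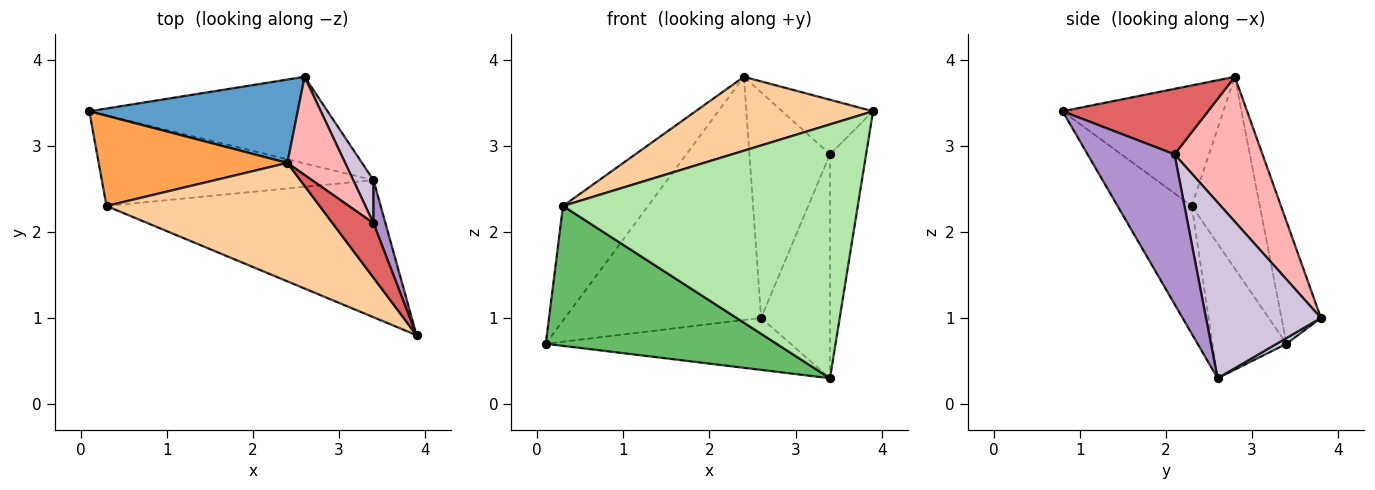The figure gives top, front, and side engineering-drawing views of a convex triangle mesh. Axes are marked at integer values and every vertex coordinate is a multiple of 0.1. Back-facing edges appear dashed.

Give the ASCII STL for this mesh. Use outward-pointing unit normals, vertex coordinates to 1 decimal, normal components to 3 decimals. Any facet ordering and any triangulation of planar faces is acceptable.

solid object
 facet normal -0.187 0.929 0.319
  outer loop
   vertex 2.4 2.8 3.8
   vertex 2.6 3.8 1.0
   vertex 0.1 3.4 0.7
  endloop
 endfacet
 facet normal 0.021 0.514 -0.858
  outer loop
   vertex 3.4 2.6 0.3
   vertex 0.1 3.4 0.7
   vertex 2.6 3.8 1.0
  endloop
 endfacet
 facet normal -0.532 0.665 0.524
  outer loop
   vertex 0.3 2.3 2.3
   vertex 2.4 2.8 3.8
   vertex 0.1 3.4 0.7
  endloop
 endfacet
 facet normal -0.433 -0.477 0.765
  outer loop
   vertex 0.3 2.3 2.3
   vertex 3.9 0.8 3.4
   vertex 2.4 2.8 3.8
  endloop
 endfacet
 facet normal -0.260 -0.811 -0.525
  outer loop
   vertex 0.3 2.3 2.3
   vertex 0.1 3.4 0.7
   vertex 3.4 2.6 0.3
  endloop
 endfacet
 facet normal -0.216 -0.859 -0.464
  outer loop
   vertex 0.3 2.3 2.3
   vertex 3.4 2.6 0.3
   vertex 3.9 0.8 3.4
  endloop
 endfacet
 facet normal 0.749 0.468 0.468
  outer loop
   vertex 3.4 2.1 2.9
   vertex 2.4 2.8 3.8
   vertex 3.9 0.8 3.4
  endloop
 endfacet
 facet normal 0.707 0.648 0.282
  outer loop
   vertex 3.4 2.1 2.9
   vertex 2.6 3.8 1.0
   vertex 2.4 2.8 3.8
  endloop
 endfacet
 facet normal 0.921 0.383 0.074
  outer loop
   vertex 3.4 2.1 2.9
   vertex 3.9 0.8 3.4
   vertex 3.4 2.6 0.3
  endloop
 endfacet
 facet normal 0.854 0.512 0.098
  outer loop
   vertex 3.4 2.1 2.9
   vertex 3.4 2.6 0.3
   vertex 2.6 3.8 1.0
  endloop
 endfacet
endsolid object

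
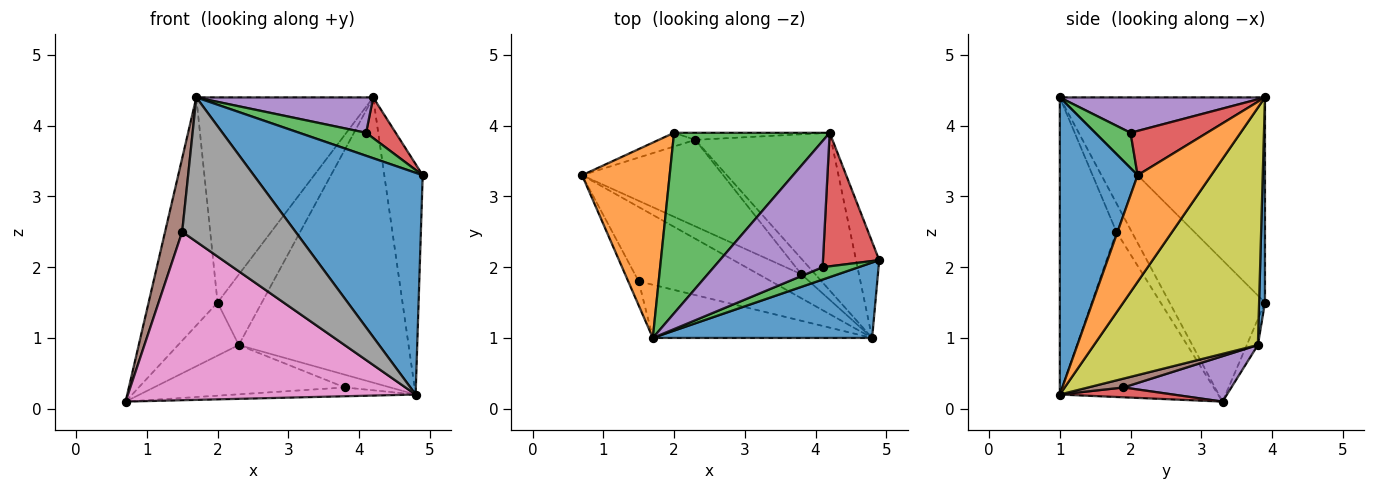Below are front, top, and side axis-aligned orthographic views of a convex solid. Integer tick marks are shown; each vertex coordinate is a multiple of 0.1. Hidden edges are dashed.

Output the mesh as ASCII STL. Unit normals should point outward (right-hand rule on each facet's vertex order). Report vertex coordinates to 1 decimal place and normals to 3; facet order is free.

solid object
 facet normal 0.400 -0.868 0.295
  outer loop
   vertex 4.8 1.0 0.2
   vertex 4.9 2.1 3.3
   vertex 1.7 1.0 4.4
  endloop
 endfacet
 facet normal 0.871 0.454 -0.189
  outer loop
   vertex 4.8 1.0 0.2
   vertex 4.2 3.9 4.4
   vertex 4.9 2.1 3.3
  endloop
 endfacet
 facet normal 0.422 -0.798 0.430
  outer loop
   vertex 4.1 2.0 3.9
   vertex 1.7 1.0 4.4
   vertex 4.9 2.1 3.3
  endloop
 endfacet
 facet normal 0.602 -0.233 0.764
  outer loop
   vertex 4.1 2.0 3.9
   vertex 4.9 2.1 3.3
   vertex 4.2 3.9 4.4
  endloop
 endfacet
 facet normal 0.299 -0.258 0.919
  outer loop
   vertex 4.1 2.0 3.9
   vertex 4.2 3.9 4.4
   vertex 1.7 1.0 4.4
  endloop
 endfacet
 facet normal -0.648 -0.724 -0.237
  outer loop
   vertex 1.5 1.8 2.5
   vertex 1.7 1.0 4.4
   vertex 0.7 3.3 0.1
  endloop
 endfacet
 facet normal -0.450 -0.817 -0.361
  outer loop
   vertex 1.5 1.8 2.5
   vertex 0.7 3.3 0.1
   vertex 4.8 1.0 0.2
  endloop
 endfacet
 facet normal -0.424 -0.850 -0.313
  outer loop
   vertex 1.5 1.8 2.5
   vertex 4.8 1.0 0.2
   vertex 1.7 1.0 4.4
  endloop
 endfacet
 facet normal 0.645 0.669 -0.369
  outer loop
   vertex 2.3 3.8 0.9
   vertex 4.2 3.9 4.4
   vertex 4.8 1.0 0.2
  endloop
 endfacet
 facet normal -0.175 0.953 -0.246
  outer loop
   vertex 2.0 3.9 1.5
   vertex 2.3 3.8 0.9
   vertex 0.7 3.3 0.1
  endloop
 endfacet
 facet normal 0.131 0.986 -0.099
  outer loop
   vertex 2.0 3.9 1.5
   vertex 4.2 3.9 4.4
   vertex 2.3 3.8 0.9
  endloop
 endfacet
 facet normal -0.725 0.523 0.448
  outer loop
   vertex 2.0 3.9 1.5
   vertex 0.7 3.3 0.1
   vertex 1.7 1.0 4.4
  endloop
 endfacet
 facet normal -0.657 0.566 0.498
  outer loop
   vertex 2.0 3.9 1.5
   vertex 1.7 1.0 4.4
   vertex 4.2 3.9 4.4
  endloop
 endfacet
 facet normal 0.211 0.337 -0.918
  outer loop
   vertex 3.8 1.9 0.3
   vertex 4.8 1.0 0.2
   vertex 0.7 3.3 0.1
  endloop
 endfacet
 facet normal 0.269 0.477 -0.837
  outer loop
   vertex 3.8 1.9 0.3
   vertex 0.7 3.3 0.1
   vertex 2.3 3.8 0.9
  endloop
 endfacet
 facet normal 0.442 0.568 -0.694
  outer loop
   vertex 3.8 1.9 0.3
   vertex 2.3 3.8 0.9
   vertex 4.8 1.0 0.2
  endloop
 endfacet
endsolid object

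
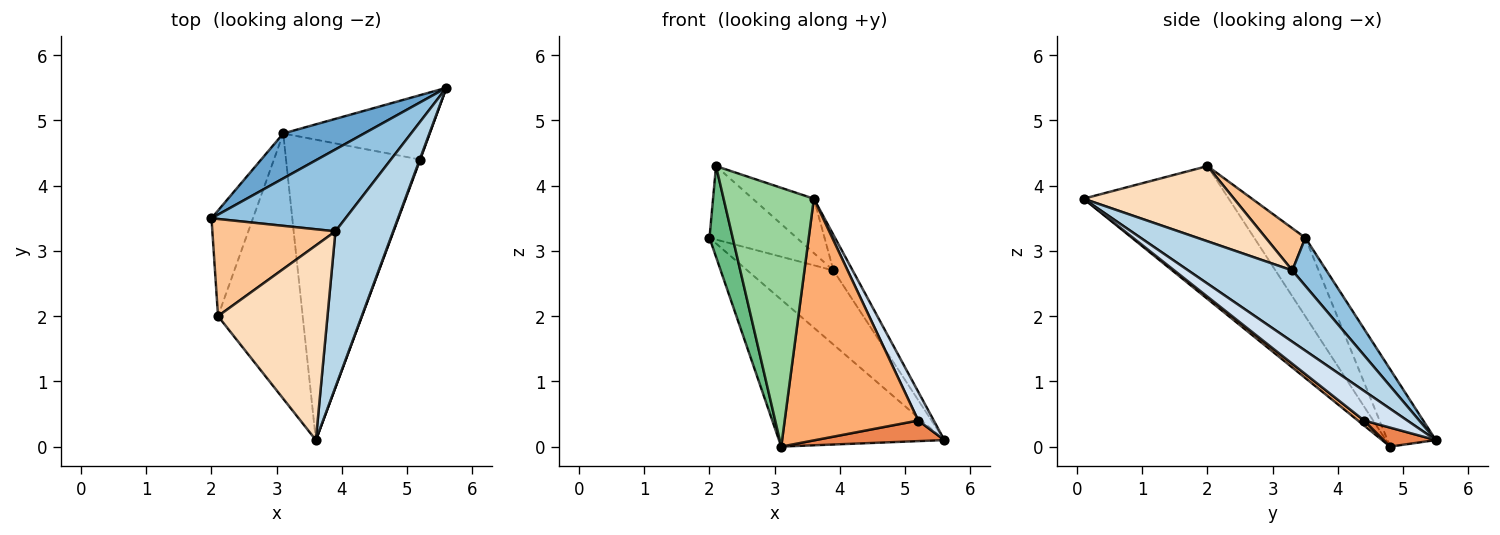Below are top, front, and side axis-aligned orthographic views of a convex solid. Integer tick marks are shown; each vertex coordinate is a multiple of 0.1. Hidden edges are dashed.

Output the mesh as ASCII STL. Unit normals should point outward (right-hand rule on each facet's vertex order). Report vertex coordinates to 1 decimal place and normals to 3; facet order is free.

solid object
 facet normal -0.269 0.921 0.282
  outer loop
   vertex 3.1 4.8 0.0
   vertex 2.0 3.5 3.2
   vertex 5.6 5.5 0.1
  endloop
 endfacet
 facet normal 0.257 0.648 0.717
  outer loop
   vertex 3.9 3.3 2.7
   vertex 5.6 5.5 0.1
   vertex 2.0 3.5 3.2
  endloop
 endfacet
 facet normal 0.769 0.142 0.623
  outer loop
   vertex 3.9 3.3 2.7
   vertex 3.6 0.1 3.8
   vertex 5.6 5.5 0.1
  endloop
 endfacet
 facet normal 0.941 -0.338 0.015
  outer loop
   vertex 5.2 4.4 0.4
   vertex 5.6 5.5 0.1
   vertex 3.6 0.1 3.8
  endloop
 endfacet
 facet normal 0.122 -0.302 -0.945
  outer loop
   vertex 5.2 4.4 0.4
   vertex 3.1 4.8 0.0
   vertex 5.6 5.5 0.1
  endloop
 endfacet
 facet normal 0.029 -0.627 -0.779
  outer loop
   vertex 5.2 4.4 0.4
   vertex 3.6 0.1 3.8
   vertex 3.1 4.8 0.0
  endloop
 endfacet
 facet normal 0.264 0.582 0.769
  outer loop
   vertex 2.1 2.0 4.3
   vertex 3.9 3.3 2.7
   vertex 2.0 3.5 3.2
  endloop
 endfacet
 facet normal 0.552 0.224 0.803
  outer loop
   vertex 2.1 2.0 4.3
   vertex 3.6 0.1 3.8
   vertex 3.9 3.3 2.7
  endloop
 endfacet
 facet normal -0.821 -0.373 -0.433
  outer loop
   vertex 2.1 2.0 4.3
   vertex 2.0 3.5 3.2
   vertex 3.1 4.8 0.0
  endloop
 endfacet
 facet normal -0.747 -0.464 -0.476
  outer loop
   vertex 2.1 2.0 4.3
   vertex 3.1 4.8 0.0
   vertex 3.6 0.1 3.8
  endloop
 endfacet
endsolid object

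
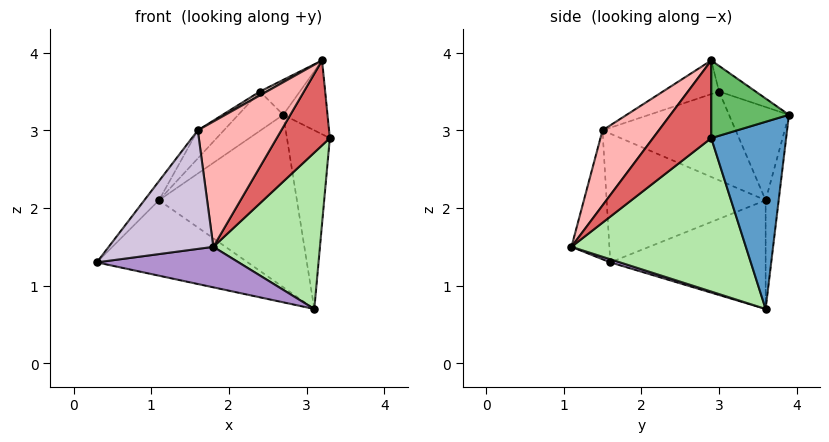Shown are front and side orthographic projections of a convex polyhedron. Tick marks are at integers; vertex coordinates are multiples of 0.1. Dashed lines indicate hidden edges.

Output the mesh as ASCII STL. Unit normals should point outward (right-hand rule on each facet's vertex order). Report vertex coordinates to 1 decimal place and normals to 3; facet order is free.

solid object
 facet normal 0.865 0.495 0.079
  outer loop
   vertex 3.1 3.6 0.7
   vertex 2.7 3.9 3.2
   vertex 3.3 2.9 2.9
  endloop
 endfacet
 facet normal -0.501 0.487 -0.716
  outer loop
   vertex 1.1 3.6 2.1
   vertex 3.1 3.6 0.7
   vertex 0.3 1.6 1.3
  endloop
 endfacet
 facet normal -0.093 0.987 -0.133
  outer loop
   vertex 1.1 3.6 2.1
   vertex 2.7 3.9 3.2
   vertex 3.1 3.6 0.7
  endloop
 endfacet
 facet normal -0.790 0.073 0.609
  outer loop
   vertex 1.1 3.6 2.1
   vertex 0.3 1.6 1.3
   vertex 1.6 1.5 3.0
  endloop
 endfacet
 facet normal 0.866 0.493 0.087
  outer loop
   vertex 3.2 2.9 3.9
   vertex 3.3 2.9 2.9
   vertex 2.7 3.9 3.2
  endloop
 endfacet
 facet normal 0.829 -0.507 -0.237
  outer loop
   vertex 1.8 1.1 1.5
   vertex 3.1 3.6 0.7
   vertex 3.3 2.9 2.9
  endloop
 endfacet
 facet normal 0.737 -0.672 0.074
  outer loop
   vertex 1.8 1.1 1.5
   vertex 3.3 2.9 2.9
   vertex 3.2 2.9 3.9
  endloop
 endfacet
 facet normal 0.536 -0.795 0.284
  outer loop
   vertex 1.8 1.1 1.5
   vertex 3.2 2.9 3.9
   vertex 1.6 1.5 3.0
  endloop
 endfacet
 facet normal 0.022 -0.315 -0.949
  outer loop
   vertex 1.8 1.1 1.5
   vertex 0.3 1.6 1.3
   vertex 3.1 3.6 0.7
  endloop
 endfacet
 facet normal -0.334 -0.921 0.201
  outer loop
   vertex 1.8 1.1 1.5
   vertex 1.6 1.5 3.0
   vertex 0.3 1.6 1.3
  endloop
 endfacet
 facet normal -0.696 0.136 0.705
  outer loop
   vertex 2.4 3.0 3.5
   vertex 1.1 3.6 2.1
   vertex 1.6 1.5 3.0
  endloop
 endfacet
 facet normal -0.452 -0.056 0.890
  outer loop
   vertex 2.4 3.0 3.5
   vertex 1.6 1.5 3.0
   vertex 3.2 2.9 3.9
  endloop
 endfacet
 facet normal -0.566 0.424 0.707
  outer loop
   vertex 2.4 3.0 3.5
   vertex 2.7 3.9 3.2
   vertex 1.1 3.6 2.1
  endloop
 endfacet
 facet normal -0.369 0.402 0.838
  outer loop
   vertex 2.4 3.0 3.5
   vertex 3.2 2.9 3.9
   vertex 2.7 3.9 3.2
  endloop
 endfacet
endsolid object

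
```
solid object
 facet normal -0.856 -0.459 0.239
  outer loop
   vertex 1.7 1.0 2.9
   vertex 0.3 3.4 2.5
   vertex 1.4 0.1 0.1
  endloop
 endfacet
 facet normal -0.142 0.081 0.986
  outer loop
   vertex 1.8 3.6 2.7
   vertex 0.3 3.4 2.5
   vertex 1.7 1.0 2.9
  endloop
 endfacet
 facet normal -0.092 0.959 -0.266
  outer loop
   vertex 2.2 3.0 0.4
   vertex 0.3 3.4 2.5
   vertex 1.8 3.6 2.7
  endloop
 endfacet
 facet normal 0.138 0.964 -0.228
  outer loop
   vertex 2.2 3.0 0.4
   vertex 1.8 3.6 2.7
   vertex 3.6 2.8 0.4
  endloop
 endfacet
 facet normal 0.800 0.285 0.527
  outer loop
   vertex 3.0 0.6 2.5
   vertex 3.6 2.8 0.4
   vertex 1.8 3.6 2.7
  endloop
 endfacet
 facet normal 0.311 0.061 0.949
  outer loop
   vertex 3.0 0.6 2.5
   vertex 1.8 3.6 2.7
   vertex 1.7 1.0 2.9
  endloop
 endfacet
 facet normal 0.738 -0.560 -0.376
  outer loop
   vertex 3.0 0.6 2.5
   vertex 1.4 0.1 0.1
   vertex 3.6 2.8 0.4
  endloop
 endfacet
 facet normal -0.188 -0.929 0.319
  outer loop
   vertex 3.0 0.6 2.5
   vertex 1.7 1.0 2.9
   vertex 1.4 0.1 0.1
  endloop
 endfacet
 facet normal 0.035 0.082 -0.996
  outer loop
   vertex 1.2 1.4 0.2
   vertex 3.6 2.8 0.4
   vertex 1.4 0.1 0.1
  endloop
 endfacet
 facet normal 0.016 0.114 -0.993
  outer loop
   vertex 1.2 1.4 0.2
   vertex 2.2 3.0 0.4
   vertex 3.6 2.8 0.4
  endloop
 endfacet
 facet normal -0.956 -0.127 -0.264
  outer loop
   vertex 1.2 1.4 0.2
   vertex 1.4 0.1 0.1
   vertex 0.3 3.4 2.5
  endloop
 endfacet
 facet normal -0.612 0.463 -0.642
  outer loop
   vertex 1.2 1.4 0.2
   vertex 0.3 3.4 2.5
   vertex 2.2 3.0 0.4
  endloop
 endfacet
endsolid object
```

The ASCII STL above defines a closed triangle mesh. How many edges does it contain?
18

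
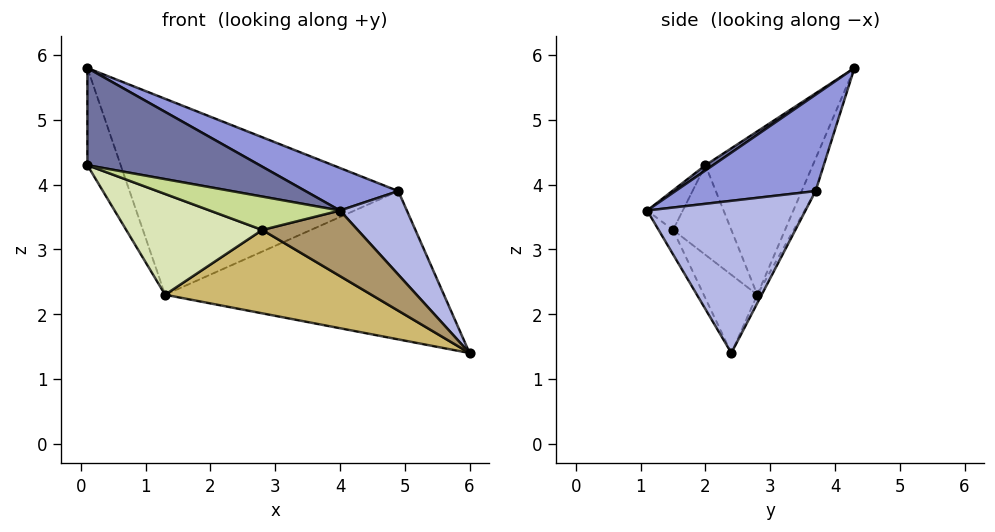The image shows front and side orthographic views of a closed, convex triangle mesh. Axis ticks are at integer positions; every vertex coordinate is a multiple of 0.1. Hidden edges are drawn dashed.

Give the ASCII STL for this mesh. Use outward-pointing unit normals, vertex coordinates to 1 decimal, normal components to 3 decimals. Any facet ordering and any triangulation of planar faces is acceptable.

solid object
 facet normal 0.024 -0.546 0.837
  outer loop
   vertex 0.1 2.0 4.3
   vertex 4.0 1.1 3.6
   vertex 0.1 4.3 5.8
  endloop
 endfacet
 facet normal -0.869 0.270 -0.414
  outer loop
   vertex 0.1 2.0 4.3
   vertex 0.1 4.3 5.8
   vertex 1.3 2.8 2.3
  endloop
 endfacet
 facet normal 0.335 -0.222 0.916
  outer loop
   vertex 4.9 3.7 3.9
   vertex 0.1 4.3 5.8
   vertex 4.0 1.1 3.6
  endloop
 endfacet
 facet normal 0.787 -0.332 0.519
  outer loop
   vertex 4.9 3.7 3.9
   vertex 4.0 1.1 3.6
   vertex 6.0 2.4 1.4
  endloop
 endfacet
 facet normal -0.047 0.912 -0.407
  outer loop
   vertex 4.9 3.7 3.9
   vertex 1.3 2.8 2.3
   vertex 0.1 4.3 5.8
  endloop
 endfacet
 facet normal -0.014 0.885 -0.466
  outer loop
   vertex 4.9 3.7 3.9
   vertex 6.0 2.4 1.4
   vertex 1.3 2.8 2.3
  endloop
 endfacet
 facet normal -0.257 -0.940 -0.224
  outer loop
   vertex 2.8 1.5 3.3
   vertex 4.0 1.1 3.6
   vertex 0.1 2.0 4.3
  endloop
 endfacet
 facet normal -0.337 -0.787 -0.517
  outer loop
   vertex 2.8 1.5 3.3
   vertex 0.1 2.0 4.3
   vertex 1.3 2.8 2.3
  endloop
 endfacet
 facet normal -0.121 -0.802 -0.584
  outer loop
   vertex 2.8 1.5 3.3
   vertex 6.0 2.4 1.4
   vertex 4.0 1.1 3.6
  endloop
 endfacet
 facet normal -0.188 -0.726 -0.661
  outer loop
   vertex 2.8 1.5 3.3
   vertex 1.3 2.8 2.3
   vertex 6.0 2.4 1.4
  endloop
 endfacet
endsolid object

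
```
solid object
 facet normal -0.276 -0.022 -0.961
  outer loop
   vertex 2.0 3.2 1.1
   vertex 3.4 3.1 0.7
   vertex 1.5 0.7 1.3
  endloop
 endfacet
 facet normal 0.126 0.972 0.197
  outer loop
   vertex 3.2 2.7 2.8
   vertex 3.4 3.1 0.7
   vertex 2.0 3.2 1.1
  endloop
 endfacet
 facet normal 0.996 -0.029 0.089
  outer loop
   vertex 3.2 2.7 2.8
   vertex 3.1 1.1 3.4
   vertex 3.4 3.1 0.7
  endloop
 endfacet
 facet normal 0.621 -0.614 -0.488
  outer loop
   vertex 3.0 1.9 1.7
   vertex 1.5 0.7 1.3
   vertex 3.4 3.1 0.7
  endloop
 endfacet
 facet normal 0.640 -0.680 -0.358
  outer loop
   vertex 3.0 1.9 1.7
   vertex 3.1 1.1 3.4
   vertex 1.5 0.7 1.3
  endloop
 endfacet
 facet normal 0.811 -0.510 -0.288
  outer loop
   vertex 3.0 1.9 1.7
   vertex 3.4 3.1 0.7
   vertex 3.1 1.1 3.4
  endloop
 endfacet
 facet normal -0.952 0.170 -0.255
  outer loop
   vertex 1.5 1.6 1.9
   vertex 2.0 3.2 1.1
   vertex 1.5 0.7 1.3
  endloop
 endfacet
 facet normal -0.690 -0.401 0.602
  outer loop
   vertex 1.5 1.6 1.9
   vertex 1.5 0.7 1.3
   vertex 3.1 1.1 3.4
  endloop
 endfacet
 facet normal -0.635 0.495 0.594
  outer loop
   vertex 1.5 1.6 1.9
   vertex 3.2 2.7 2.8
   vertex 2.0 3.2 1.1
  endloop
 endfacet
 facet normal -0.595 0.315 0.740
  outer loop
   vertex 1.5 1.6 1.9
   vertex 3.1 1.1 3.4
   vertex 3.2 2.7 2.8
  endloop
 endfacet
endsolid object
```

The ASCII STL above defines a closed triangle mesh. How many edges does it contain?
15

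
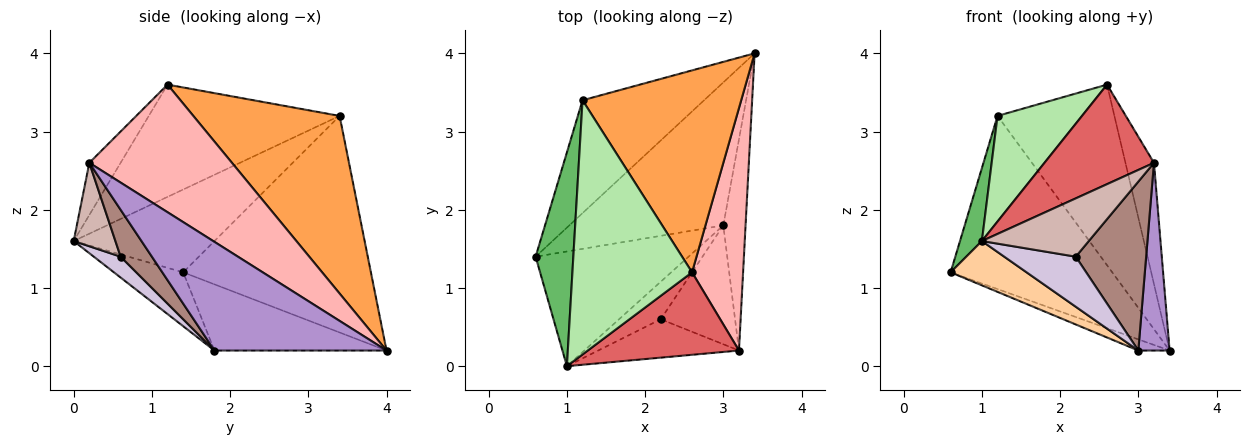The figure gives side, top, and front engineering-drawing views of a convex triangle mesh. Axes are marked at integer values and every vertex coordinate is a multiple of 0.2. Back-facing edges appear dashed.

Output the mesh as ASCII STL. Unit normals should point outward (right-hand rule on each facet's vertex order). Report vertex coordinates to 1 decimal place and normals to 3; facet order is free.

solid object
 facet normal -0.394 0.072 -0.916
  outer loop
   vertex 3.0 1.8 0.2
   vertex 0.6 1.4 1.2
   vertex 3.4 4.0 0.2
  endloop
 endfacet
 facet normal -0.697 0.600 -0.391
  outer loop
   vertex 1.2 3.4 3.2
   vertex 3.4 4.0 0.2
   vertex 0.6 1.4 1.2
  endloop
 endfacet
 facet normal 0.641 0.512 0.572
  outer loop
   vertex 1.2 3.4 3.2
   vertex 2.6 1.2 3.6
   vertex 3.4 4.0 0.2
  endloop
 endfacet
 facet normal -0.312 -0.342 -0.886
  outer loop
   vertex 1.0 0.0 1.6
   vertex 0.6 1.4 1.2
   vertex 3.0 1.8 0.2
  endloop
 endfacet
 facet normal -0.901 -0.140 0.410
  outer loop
   vertex 1.0 0.0 1.6
   vertex 1.2 3.4 3.2
   vertex 0.6 1.4 1.2
  endloop
 endfacet
 facet normal -0.655 -0.290 0.698
  outer loop
   vertex 1.0 0.0 1.6
   vertex 2.6 1.2 3.6
   vertex 1.2 3.4 3.2
  endloop
 endfacet
 facet normal -0.215 -0.752 0.623
  outer loop
   vertex 3.2 0.2 2.6
   vertex 2.6 1.2 3.6
   vertex 1.0 0.0 1.6
  endloop
 endfacet
 facet normal 0.913 0.183 0.365
  outer loop
   vertex 3.2 0.2 2.6
   vertex 3.4 4.0 0.2
   vertex 2.6 1.2 3.6
  endloop
 endfacet
 facet normal 0.965 -0.175 -0.197
  outer loop
   vertex 3.2 0.2 2.6
   vertex 3.0 1.8 0.2
   vertex 3.4 4.0 0.2
  endloop
 endfacet
 facet normal 0.287 -0.766 -0.575
  outer loop
   vertex 2.2 0.6 1.4
   vertex 1.0 0.0 1.6
   vertex 3.0 1.8 0.2
  endloop
 endfacet
 facet normal 0.342 -0.769 -0.541
  outer loop
   vertex 2.2 0.6 1.4
   vertex 3.0 1.8 0.2
   vertex 3.2 0.2 2.6
  endloop
 endfacet
 facet normal 0.310 -0.794 -0.523
  outer loop
   vertex 2.2 0.6 1.4
   vertex 3.2 0.2 2.6
   vertex 1.0 0.0 1.6
  endloop
 endfacet
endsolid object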